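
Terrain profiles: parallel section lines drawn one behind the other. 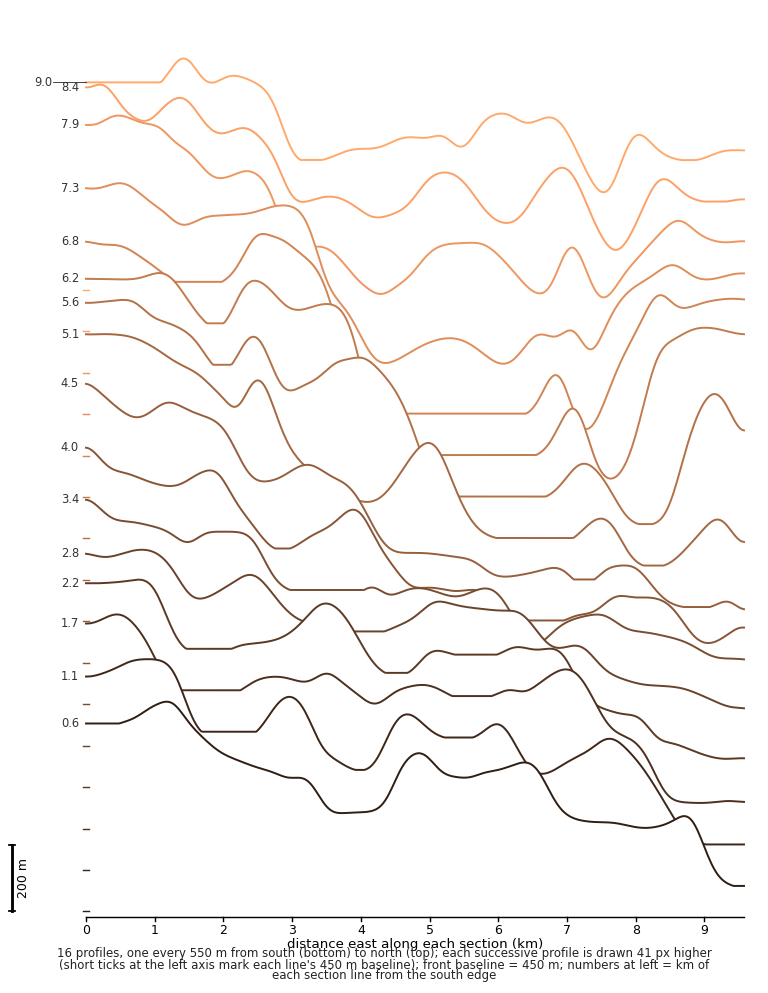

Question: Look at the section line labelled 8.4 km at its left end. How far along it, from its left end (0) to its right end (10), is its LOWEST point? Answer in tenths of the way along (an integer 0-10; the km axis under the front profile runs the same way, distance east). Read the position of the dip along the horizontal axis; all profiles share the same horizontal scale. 8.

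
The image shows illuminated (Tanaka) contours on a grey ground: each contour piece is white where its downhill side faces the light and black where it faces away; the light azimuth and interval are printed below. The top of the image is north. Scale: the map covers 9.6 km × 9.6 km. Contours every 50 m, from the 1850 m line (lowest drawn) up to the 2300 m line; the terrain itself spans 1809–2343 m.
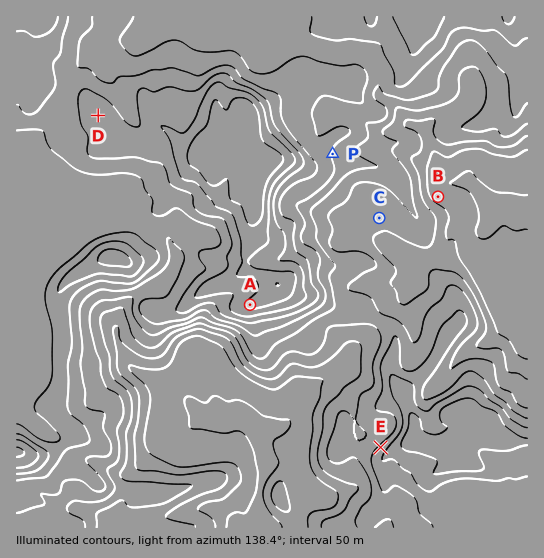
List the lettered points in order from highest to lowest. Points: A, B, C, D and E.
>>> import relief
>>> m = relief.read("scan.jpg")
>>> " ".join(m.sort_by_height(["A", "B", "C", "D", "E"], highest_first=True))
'A D E C B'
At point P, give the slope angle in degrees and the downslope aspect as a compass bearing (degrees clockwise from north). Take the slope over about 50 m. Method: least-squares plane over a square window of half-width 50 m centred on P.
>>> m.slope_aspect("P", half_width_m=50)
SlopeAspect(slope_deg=9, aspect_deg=93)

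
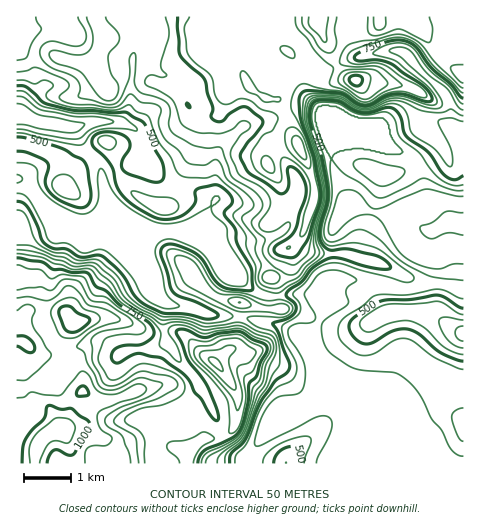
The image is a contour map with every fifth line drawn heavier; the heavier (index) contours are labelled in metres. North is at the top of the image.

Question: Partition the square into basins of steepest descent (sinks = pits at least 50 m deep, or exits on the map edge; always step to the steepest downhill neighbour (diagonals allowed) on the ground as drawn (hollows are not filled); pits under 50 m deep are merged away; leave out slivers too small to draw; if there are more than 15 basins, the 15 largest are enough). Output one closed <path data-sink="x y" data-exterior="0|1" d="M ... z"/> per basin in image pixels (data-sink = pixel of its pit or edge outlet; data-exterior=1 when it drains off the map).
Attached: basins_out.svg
<path data-sink="463 225" data-exterior="1" d="M463 16l-446 0-1 51 11-2 13-8 12-3 43 13 3 9 4 4 18-9 23 0 5 3 4 8 16 6 12 7 15 17 11 3 11 0 5-7 1 8 40 37 5 13 9 12 4 8 0 11-4 16 13-2 19 5-7 19-7 8 2 2 12 7 13 2 25 0 37 10 12 6 10 6 4 5 6 31 19 5 28 16z"/><path data-sink="17 179" data-exterior="1" d="M221 110l-4 5-15 0-3 18-6 20-12 25-11 26-5 4-21-8-21-17-5-11-6-22-7-9-6 2-15 15-21 28-1 0 1-8-3-13-7-13-29-9-8 1 0 73 5 3 3 5 2 14-2 20-6 19 9 32 14 4 21-2 12 11 21-5 18 0 17 5 21 10 8 1 20-2 7 4 15 17 14 9 22-19 5-40 22 6 16-1-4-23-2-5-5-2 8-8 6-19 9-5 10-11 7-19-19-5-13 2 4-16 0-11-4-8-9-12-5-13-38-34z"/><path data-sink="463 463" data-exterior="1" d="M295 244l-12 7-6 19-8 8 4 2 3 5 4 23-16 1-22-6-5 40-21 19 17 23 5 11-3 29-7 9-7 3-15 1-9 5-8 9-1 11 275 1 1-130-29-17-19-5-6-31-4-5-10-6-12-6-37-10-25 0-13-2z"/><path data-sink="17 116" data-exterior="1" d="M52 54l-12 3-13 8-11 3 0 75 37 9 7 13 3 13-1 8 1 0 21-28 15-15 6-2 7 9 6 22 5 11 21 17 18 8 5-1 26-54 6-20 3-18-10-6-17-17-23-10-4-8-5-3-23 0-18 9-4-4-3-9z"/>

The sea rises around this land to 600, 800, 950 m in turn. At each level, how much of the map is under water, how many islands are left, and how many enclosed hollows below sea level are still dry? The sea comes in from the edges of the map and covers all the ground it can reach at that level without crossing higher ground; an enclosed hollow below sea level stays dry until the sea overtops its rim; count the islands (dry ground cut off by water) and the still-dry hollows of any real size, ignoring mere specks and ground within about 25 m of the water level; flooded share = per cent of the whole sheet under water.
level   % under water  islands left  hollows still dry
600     52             1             0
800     76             1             0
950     95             2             0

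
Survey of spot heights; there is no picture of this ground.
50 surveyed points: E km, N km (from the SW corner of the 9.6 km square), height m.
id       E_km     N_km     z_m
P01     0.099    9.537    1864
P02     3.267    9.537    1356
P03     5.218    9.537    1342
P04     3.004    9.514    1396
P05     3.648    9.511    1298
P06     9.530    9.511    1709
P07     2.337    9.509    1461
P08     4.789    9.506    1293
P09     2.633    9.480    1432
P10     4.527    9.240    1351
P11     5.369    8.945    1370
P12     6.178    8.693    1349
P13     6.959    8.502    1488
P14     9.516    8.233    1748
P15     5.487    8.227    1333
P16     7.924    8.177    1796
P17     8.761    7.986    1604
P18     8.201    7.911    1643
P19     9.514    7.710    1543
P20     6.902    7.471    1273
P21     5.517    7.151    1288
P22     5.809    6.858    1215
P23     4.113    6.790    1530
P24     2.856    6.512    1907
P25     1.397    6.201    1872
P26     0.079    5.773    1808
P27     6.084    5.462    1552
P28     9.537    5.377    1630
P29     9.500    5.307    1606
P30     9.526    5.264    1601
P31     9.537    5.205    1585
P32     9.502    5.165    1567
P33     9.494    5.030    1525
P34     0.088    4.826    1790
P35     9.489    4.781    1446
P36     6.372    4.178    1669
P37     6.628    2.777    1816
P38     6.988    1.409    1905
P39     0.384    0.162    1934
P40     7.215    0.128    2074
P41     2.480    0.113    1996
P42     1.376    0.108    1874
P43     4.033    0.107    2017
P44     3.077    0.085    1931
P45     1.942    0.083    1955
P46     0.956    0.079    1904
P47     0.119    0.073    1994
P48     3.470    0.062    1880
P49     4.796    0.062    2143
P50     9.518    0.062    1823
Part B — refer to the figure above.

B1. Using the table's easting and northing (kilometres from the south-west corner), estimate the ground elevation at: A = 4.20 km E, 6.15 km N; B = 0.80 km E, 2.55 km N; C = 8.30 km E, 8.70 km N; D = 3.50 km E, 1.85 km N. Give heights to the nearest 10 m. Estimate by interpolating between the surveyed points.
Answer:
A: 1730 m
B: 1780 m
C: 1560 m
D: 1960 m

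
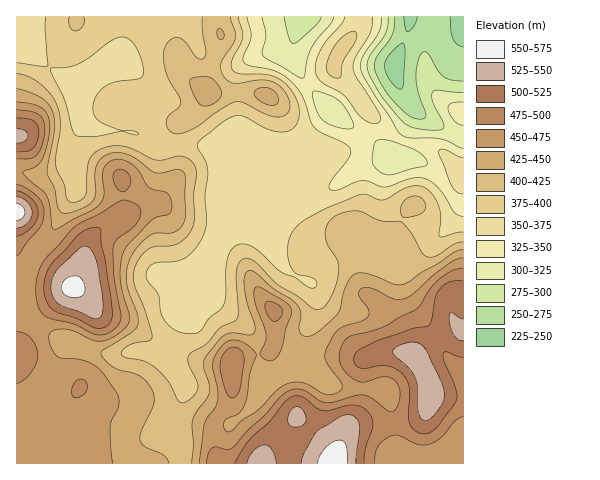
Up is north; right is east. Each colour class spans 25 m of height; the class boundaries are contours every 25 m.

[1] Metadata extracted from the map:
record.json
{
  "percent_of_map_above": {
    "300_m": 96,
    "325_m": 92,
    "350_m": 88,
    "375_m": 71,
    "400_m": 55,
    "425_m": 43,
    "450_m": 32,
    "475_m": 17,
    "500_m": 10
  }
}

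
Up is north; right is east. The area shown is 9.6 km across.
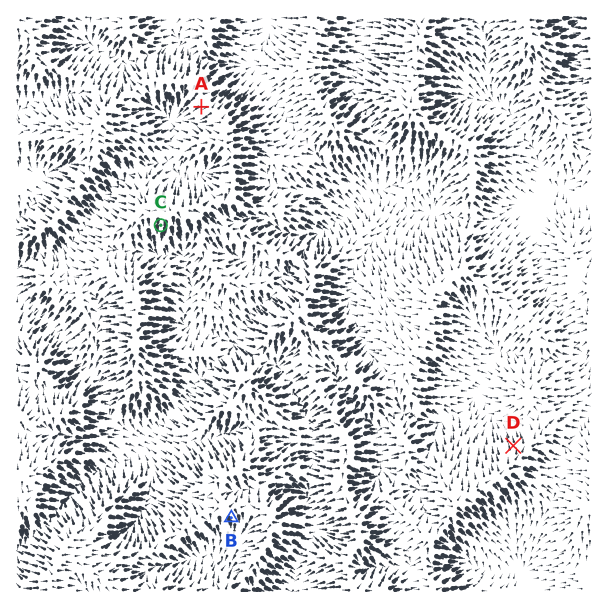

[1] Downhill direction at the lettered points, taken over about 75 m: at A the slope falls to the SW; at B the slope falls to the S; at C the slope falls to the S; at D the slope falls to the N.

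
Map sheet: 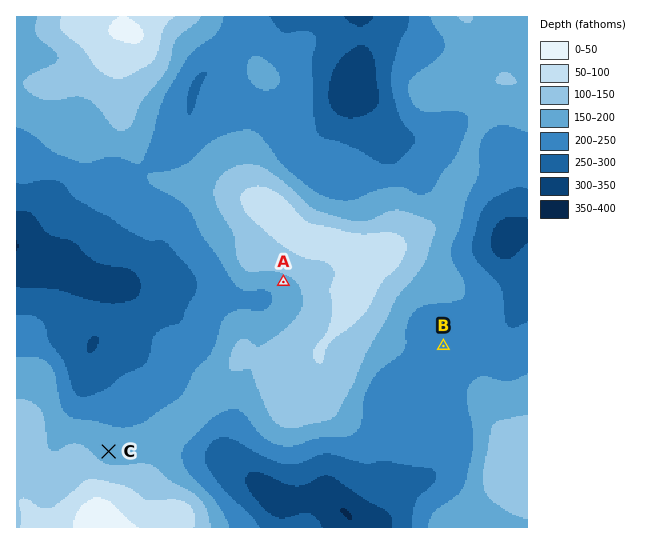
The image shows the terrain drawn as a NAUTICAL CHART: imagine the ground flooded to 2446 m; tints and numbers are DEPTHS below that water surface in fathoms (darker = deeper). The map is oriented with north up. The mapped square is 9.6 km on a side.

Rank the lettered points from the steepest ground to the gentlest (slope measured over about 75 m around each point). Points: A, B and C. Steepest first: A C B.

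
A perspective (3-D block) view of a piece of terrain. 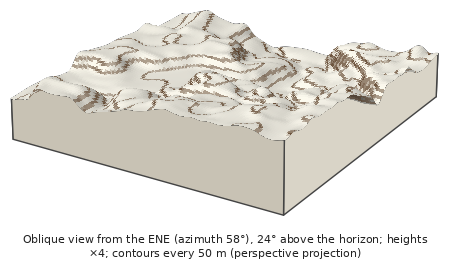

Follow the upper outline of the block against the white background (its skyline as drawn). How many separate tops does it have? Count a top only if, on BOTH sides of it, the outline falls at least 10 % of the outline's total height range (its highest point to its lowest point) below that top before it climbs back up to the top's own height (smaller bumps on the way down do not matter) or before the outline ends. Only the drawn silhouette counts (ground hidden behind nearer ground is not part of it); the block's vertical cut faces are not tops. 2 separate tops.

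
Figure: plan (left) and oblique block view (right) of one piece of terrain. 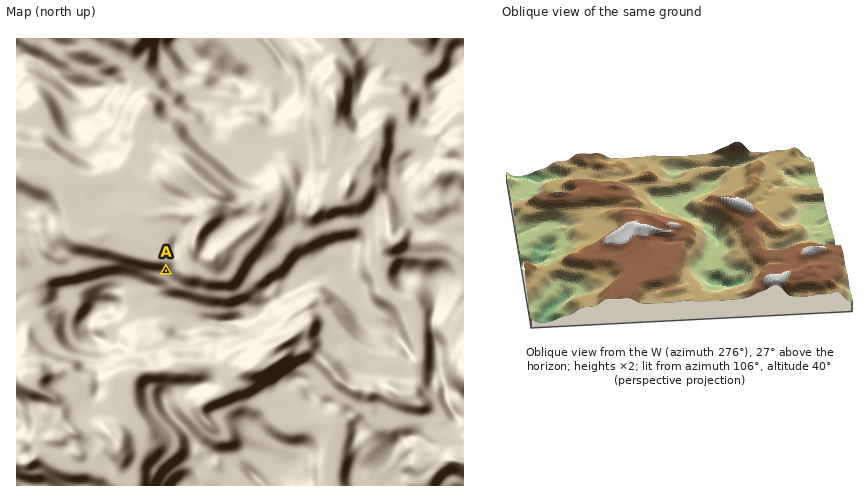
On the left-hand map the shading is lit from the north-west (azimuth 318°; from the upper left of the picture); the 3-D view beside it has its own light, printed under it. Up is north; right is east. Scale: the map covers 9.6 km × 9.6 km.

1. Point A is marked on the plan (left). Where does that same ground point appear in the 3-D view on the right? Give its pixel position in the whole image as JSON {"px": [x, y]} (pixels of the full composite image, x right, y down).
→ {"px": [687, 249]}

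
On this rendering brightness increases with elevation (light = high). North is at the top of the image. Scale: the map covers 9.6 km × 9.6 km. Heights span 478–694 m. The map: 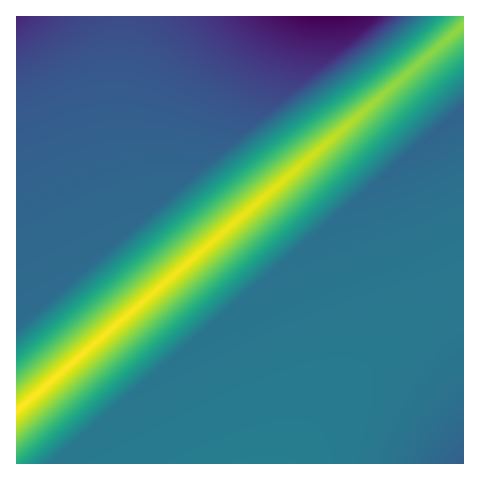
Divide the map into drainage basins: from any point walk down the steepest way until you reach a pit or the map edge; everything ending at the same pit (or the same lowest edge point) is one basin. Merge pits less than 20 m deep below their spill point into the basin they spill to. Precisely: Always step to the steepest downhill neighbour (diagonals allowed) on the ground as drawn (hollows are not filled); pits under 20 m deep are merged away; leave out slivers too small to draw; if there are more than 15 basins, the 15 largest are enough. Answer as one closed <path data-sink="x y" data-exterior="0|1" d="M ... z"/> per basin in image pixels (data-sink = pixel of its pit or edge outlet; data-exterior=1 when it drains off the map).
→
<path data-sink="463 463" data-exterior="1" d="M463 25l-446 385-1 53 447 1z"/><path data-sink="327 17" data-exterior="1" d="M463 16l-340 0-5 67 0 46 9 50 13 37 43 51 278-239 3-3z"/><path data-sink="17 17" data-exterior="1" d="M122 16l-106 1 1 393 166-143-43-51-18-56-4-31 0-46 4-50z"/>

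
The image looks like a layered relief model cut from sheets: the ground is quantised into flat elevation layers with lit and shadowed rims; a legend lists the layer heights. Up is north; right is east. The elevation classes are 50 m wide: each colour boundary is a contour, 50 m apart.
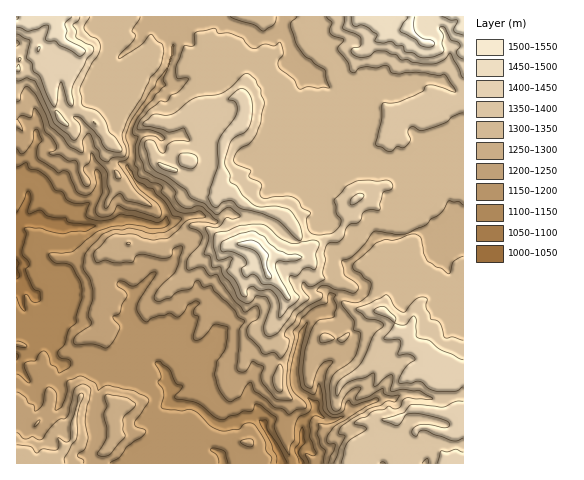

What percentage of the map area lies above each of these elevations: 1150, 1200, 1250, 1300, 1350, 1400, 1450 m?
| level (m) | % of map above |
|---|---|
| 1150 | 92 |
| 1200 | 79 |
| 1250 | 69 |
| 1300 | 55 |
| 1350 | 27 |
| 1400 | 11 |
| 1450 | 3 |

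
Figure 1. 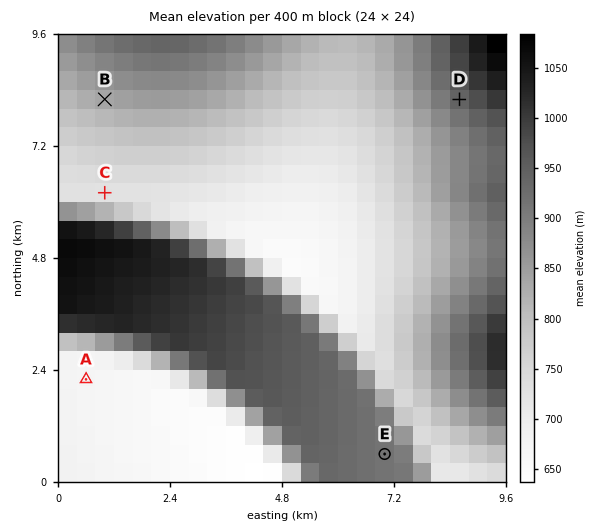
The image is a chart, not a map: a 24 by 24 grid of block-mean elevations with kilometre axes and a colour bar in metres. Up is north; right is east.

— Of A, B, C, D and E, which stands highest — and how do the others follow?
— D E B C A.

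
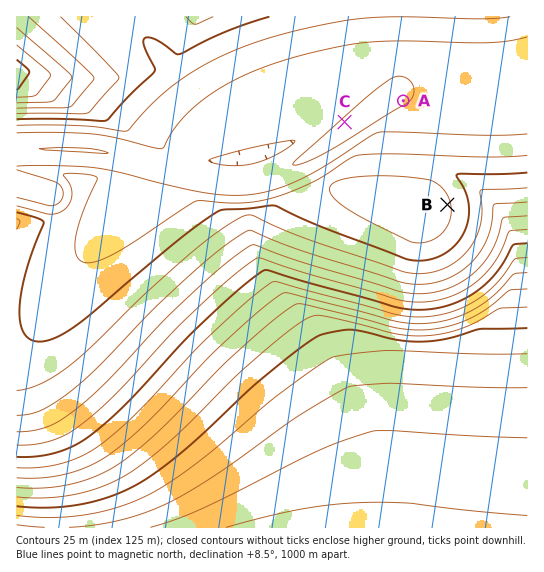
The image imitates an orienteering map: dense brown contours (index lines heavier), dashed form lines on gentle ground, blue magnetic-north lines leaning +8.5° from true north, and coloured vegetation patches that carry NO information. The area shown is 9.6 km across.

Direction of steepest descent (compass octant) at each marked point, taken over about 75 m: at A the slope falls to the SE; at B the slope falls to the E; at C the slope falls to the NW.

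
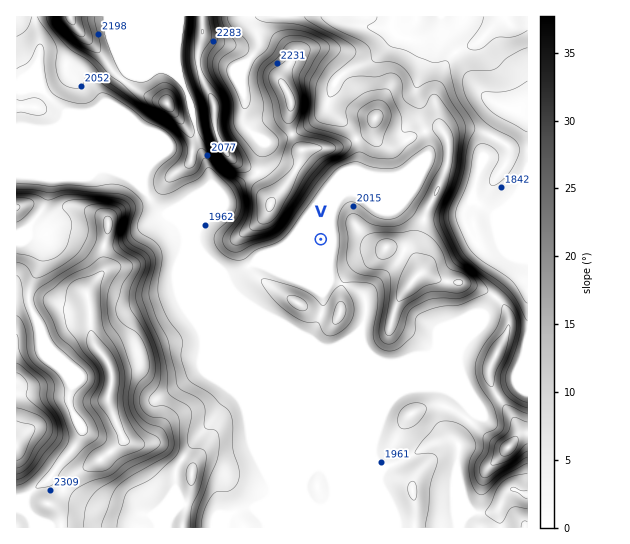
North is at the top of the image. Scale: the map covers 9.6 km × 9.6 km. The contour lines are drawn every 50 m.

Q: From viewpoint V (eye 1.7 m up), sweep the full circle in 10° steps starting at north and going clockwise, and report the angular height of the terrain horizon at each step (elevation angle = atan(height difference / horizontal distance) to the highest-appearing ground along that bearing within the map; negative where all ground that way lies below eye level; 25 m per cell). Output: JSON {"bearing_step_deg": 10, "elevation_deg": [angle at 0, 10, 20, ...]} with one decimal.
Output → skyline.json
{"bearing_step_deg": 10, "elevation_deg": [8.9, 6.9, 3.6, 3.3, 2.6, 5.5, 7.4, 8.0, 8.0, 8.3, 9.0, 8.2, 7.1, 5.6, 3.9, 1.6, 2.8, 2.7, 0.8, 2.6, 3.7, 2.9, 4.0, 4.9, 5.7, 5.1, 5.0, 5.8, 11.4, 15.1, 16.5, 16.1, 15.0, 13.7, 11.7, 10.0]}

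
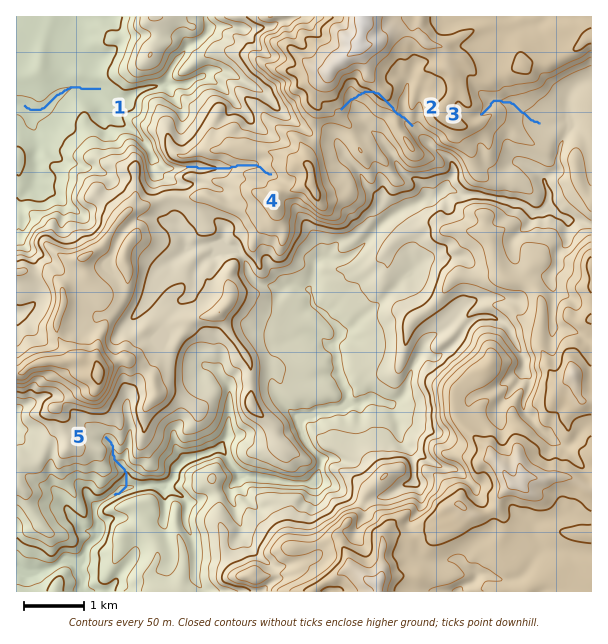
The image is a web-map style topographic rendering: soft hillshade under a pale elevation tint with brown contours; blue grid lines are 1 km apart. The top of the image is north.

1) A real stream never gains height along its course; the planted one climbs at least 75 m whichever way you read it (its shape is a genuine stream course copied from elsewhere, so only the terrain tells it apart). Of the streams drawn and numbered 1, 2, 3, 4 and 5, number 2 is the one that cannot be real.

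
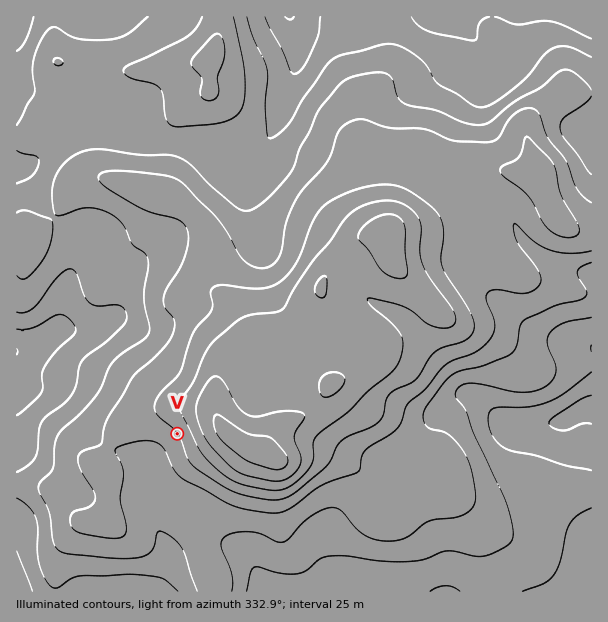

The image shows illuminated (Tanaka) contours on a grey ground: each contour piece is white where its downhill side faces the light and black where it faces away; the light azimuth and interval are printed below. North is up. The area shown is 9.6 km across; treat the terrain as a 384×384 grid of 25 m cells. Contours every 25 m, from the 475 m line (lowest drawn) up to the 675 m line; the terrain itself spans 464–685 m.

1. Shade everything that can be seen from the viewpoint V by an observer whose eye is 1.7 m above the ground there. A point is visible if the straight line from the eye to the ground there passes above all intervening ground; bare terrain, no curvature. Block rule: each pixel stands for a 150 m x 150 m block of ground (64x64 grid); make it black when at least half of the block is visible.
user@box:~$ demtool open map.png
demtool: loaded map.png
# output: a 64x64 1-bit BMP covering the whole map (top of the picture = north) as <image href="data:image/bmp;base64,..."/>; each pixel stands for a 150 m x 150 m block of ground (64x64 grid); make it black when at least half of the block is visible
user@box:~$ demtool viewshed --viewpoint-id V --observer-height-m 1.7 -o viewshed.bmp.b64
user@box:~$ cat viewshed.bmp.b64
<image width="64" height="64" href="data:image/bmp;base64,Qk0+AgAAAAAAAD4AAAAoAAAAQAAAAEAAAAABAAEAAAAAAAACAAATCwAAEwsAAAIAAAAAAAAA////AAAAAAAAAAAAAAAAAAAADgAAAAAAAAAcAAAAAAAAABgAAAAAAAABGAAAAAAAAAcQAAAAAAAAHxAAAAAAAAA/4AAAAAAAA//gAAAAAAAB/8AAAAAAAAA/wAAAAAAAAD/AAAAAAAAAP8AAAAAAAAB/wAAAAAAAAP/AAAAAAAAB//AAAAAAAAH/+AAAAAAAAD/4AAAAAAAAH/gAAAAAAAAHgAAAAAAAAAAAAAAAAAAAAAAAAAAAAAAAAAAAAAAAAAAAAAAAAAAAAAAAAAAAAAAAAAAAAAAAAAAAAAAAAAAAAAAAAAAAAAAAAAAAAAAAAAAAAAAAAAAAAAAAAAAAAAAAAAAAAAAAAAAAAAAAAAAAAAAAAAAAAAAAAAAAAAAAAAAAAAAAAAAAAAAAAAAAAAAAAAAAAAAAAAAAAAAAAAAAAAAAAAAAAAAAAAAAAAAAAAAAAAAAAAAAAAAAAAAAAAAAAAAAAAAAAAAAAAAAAAAAAAAAAAAAAAAAAAAAAAAAAAAAAAAAAAAAAAAAAAAAAAAAAAAAAAAAAAAAAAAAAAAAAAAAAAAAAAAAAAAAAAAAAAAAAAAAAAAAAAAAAAAAAAAAAAAAAAAAAAAAAAAAAAAAAAAAAAAAAAAAAAAAAAAAAAAAAAAAAAAAAAAAAAAAAAAAAAAAAAAAAAAAAAAAAAAAAAAAAAAAAA=="/>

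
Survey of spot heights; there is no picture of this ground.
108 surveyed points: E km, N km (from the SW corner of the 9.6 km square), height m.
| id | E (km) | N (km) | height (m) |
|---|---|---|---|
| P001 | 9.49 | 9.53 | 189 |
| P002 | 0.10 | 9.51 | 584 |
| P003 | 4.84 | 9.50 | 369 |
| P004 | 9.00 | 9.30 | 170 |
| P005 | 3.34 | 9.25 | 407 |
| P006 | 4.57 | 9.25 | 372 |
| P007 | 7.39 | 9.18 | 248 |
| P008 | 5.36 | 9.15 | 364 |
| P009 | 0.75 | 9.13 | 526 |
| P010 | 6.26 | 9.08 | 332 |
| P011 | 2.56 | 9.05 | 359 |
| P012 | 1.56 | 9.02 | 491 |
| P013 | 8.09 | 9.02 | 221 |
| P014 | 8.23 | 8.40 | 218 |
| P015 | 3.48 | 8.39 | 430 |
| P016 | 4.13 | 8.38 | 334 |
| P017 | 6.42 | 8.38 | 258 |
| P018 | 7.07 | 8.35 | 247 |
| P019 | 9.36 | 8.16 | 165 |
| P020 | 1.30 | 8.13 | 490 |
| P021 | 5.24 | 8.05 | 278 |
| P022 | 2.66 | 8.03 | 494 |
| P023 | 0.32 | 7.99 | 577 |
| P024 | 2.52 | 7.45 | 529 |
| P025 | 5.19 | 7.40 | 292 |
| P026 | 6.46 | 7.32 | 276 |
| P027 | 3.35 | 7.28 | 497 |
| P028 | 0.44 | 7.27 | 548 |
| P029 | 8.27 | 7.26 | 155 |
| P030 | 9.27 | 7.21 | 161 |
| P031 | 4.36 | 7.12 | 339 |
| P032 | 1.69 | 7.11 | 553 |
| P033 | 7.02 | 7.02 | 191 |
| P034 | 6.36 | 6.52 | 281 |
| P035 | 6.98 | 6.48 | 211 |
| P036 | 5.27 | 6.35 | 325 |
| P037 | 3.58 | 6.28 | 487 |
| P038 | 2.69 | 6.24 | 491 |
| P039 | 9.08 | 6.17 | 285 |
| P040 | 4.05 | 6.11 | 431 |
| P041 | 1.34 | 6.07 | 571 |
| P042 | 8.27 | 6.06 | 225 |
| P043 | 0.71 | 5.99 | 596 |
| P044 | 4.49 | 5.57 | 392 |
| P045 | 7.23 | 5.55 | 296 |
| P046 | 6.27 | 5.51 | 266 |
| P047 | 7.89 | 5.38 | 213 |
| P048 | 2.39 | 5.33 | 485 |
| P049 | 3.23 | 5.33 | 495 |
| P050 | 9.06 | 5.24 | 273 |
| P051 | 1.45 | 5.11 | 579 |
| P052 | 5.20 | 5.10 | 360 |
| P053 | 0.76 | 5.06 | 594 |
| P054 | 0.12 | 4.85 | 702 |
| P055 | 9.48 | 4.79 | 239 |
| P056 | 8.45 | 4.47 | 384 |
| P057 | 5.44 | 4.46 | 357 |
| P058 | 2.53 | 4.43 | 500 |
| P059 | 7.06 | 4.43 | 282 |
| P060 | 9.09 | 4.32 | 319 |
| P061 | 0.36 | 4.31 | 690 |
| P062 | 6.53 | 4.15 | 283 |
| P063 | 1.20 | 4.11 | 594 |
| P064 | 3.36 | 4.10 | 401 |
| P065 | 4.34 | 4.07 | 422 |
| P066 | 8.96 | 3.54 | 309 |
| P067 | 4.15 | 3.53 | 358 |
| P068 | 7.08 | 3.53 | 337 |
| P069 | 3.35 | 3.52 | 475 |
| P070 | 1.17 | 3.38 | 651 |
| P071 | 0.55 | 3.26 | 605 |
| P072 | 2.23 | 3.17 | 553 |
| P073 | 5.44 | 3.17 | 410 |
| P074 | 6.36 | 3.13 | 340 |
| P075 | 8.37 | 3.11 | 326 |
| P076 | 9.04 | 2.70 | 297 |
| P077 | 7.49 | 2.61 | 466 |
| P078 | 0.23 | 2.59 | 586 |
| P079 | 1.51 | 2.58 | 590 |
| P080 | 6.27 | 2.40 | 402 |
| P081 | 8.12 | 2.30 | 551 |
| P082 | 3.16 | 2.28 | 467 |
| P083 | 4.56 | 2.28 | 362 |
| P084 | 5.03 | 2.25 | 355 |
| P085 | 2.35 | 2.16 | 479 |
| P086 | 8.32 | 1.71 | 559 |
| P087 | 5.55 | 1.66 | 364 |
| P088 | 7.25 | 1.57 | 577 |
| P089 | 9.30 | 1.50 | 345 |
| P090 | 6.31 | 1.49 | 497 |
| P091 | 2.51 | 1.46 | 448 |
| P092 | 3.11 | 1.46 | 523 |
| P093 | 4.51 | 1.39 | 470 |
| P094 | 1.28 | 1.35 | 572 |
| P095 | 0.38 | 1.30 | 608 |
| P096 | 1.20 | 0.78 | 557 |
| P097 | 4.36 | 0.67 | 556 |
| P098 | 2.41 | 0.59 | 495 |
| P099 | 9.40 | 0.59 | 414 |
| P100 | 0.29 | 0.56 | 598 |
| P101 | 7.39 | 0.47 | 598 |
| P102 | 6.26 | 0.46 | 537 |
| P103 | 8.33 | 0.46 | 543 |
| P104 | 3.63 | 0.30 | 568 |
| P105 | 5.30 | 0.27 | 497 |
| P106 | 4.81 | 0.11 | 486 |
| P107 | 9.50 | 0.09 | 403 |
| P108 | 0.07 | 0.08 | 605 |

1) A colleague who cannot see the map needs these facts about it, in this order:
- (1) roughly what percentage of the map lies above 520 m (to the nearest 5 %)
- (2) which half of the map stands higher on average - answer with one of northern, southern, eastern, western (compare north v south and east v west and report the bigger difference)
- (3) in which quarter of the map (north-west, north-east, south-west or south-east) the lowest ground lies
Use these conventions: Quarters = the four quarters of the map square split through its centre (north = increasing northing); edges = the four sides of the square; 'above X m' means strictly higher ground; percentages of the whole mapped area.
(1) Ground above 520 m makes up about 30 % of the sheet.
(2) On average the western half of the map is the higher ground.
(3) Look to the north-east quarter for the lowest ground.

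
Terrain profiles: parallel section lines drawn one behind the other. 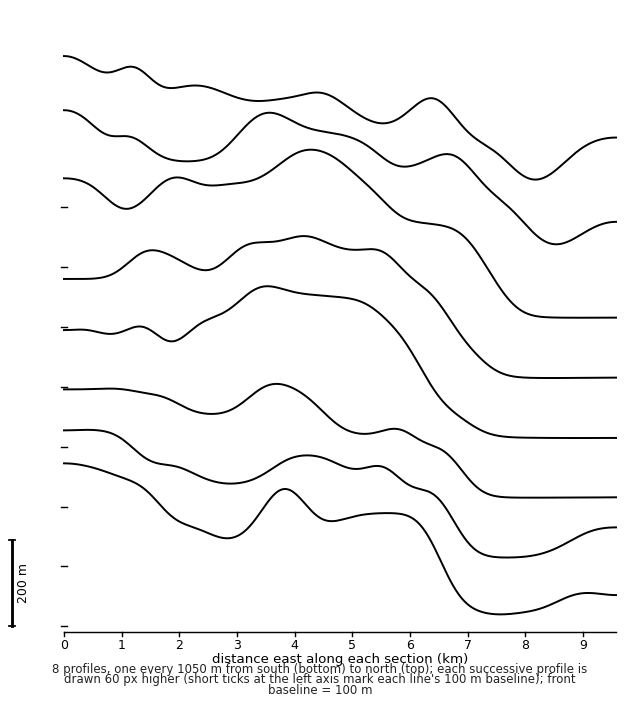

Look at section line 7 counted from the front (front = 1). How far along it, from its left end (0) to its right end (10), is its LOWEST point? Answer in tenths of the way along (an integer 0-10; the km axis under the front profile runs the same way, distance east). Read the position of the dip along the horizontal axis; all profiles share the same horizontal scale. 9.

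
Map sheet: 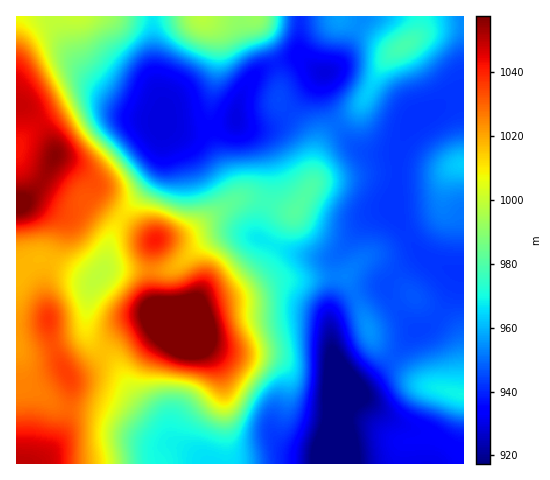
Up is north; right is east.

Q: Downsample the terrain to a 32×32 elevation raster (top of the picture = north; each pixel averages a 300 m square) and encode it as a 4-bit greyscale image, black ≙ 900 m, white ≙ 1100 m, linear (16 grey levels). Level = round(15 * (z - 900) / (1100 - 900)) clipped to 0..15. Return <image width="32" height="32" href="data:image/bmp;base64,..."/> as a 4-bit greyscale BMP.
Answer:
<image width="32" height="32" href="data:image/bmp;base64,Qk12AgAAAAAAAHYAAAAoAAAAIAAAACAAAAABAAQAAAAAAAACAAATCwAAEwsAABAAAAAAAAAAAAAAABEREQAiIiIAMzMzAERERABVVVUAZmZmAHd3dwCIiIgAmZmZAKqqqgC7u7sAzMzMAN3d3QDu7u4A////ALu7qYdlVVVVVDMhERIiIiK7uqmHZVVVVUQzIRESIiIzqqqph2ZVVmZUMyERIiIjM6qqmYd2ZWZ3VDQyERIiM0SqqqmId2ZniGVEMhESI0RVmaqpiId3iZl2VEIREjRVVZmqqZiJmaqqh2VCESI0RVWZqpmZmrvMuphlQhEjREREmqqZmavN3LqYZUISNEM0RJqpiJq83d26h2VCI0RDMzSaqYiavN3cuYdlQyNEQzMzmqmIirzMzLmHZUMzRDMzM5mZiImru7uph2VUREMzMzOZmId4mZmqmHZlVEREMzMzmZmIiJqZmYdmVVRERDMzM5mZmIiaqYh2VVVUREQzMzOqqpmImqmHZlVVVUQzMzNEu6qpmJmYd2ZlZmVEMzM0RMu6qpmIdmZmZmZlVDMzNETMuqqpdlVVZmZmZlRDMzREu7uqmGRERFVVVWZUQzM0RLvLupdDMzNEREVVVEMzNEW7y6l1MiIjMzNERUQzMzREu7uXUzIiIzIzNEREQzMzNLu6hUMiIiMyIzNEREQzMzO7qXVDIiIjMiMzMzREQzMzu6hlQzIiIzMjMzMzRUMzM7qXZVQyIjNDMzMyI0VURDOph2ZUMzNEVDMzIiNFVVRDqXd2ZUREVmZUMzMzRWZlRJh3d2ZVVmd3ZlMzREVWZVSId3d3ZVZ3d3dkNEREVVVU"/>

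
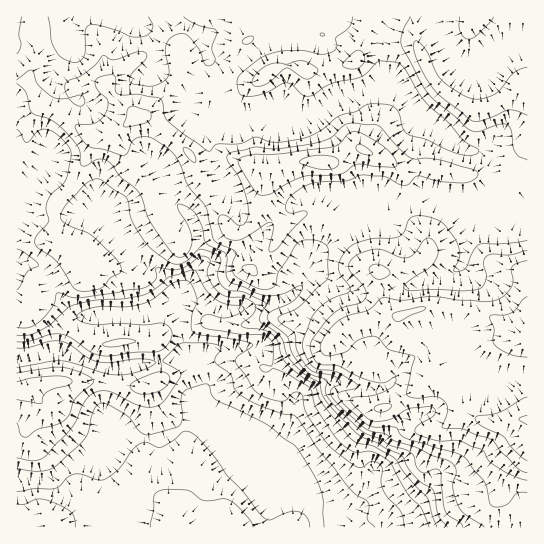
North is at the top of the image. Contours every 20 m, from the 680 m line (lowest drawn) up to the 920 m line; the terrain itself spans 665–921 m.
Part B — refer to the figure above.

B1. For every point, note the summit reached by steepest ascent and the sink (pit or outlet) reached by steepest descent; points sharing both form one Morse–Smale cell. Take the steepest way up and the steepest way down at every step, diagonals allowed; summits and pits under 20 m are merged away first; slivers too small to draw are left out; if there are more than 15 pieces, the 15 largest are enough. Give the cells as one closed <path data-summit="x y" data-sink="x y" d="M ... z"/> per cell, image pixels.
<path data-summit="527 419" data-sink="17 479" d="M185 71l-9 14-31 31-11 3-28 18-16-1-28-21-20-10-15-24-11 1 0 232 11 1 10-6 6 0 22 18 34 17 55-3 5 20 15-2 9 2 18-2 7 15 0 9-5 8 0 6 8 17 84 86 18 11 4 17 210 0 0-156-29 3-15-4-24-10-12-12-9-5-35 19-6 7-2 9-9 8-24 1-27-7-8 0-13 6-19 13-3-7-17-16-10-26-4-6-48 4 4-7 4-32-18-7-22-2-2-7 22-32-2-25-7-22 31-24-16-50-3-6-12-10 5 3 12 0 8-3 0-11-2-4 5-3 4-16-3-6-8 4z"/><path data-summit="323 162" data-sink="17 479" d="M397 84l-30 3-12 4-34 20-16 6-8 0-20-8-27 0-13 4-15 0-5-2 0 14-8 3-12 0 10 13 16 50-31 24 7 22 2 25-22 32 0 5 2 2 22 2 19 8 13 0 50-11 9-5 14-16 7-21 34-29 11-20 7-8 22-2 22 1 22-5 41 1 12-7 9-8 0-14-3-5-9-9-18-4-14-8-17-17-14-10-13-20z"/><path data-summit="527 342" data-sink="17 479" d="M494 181l-14 13-12 29-1 28-3 10-13 12-41 14-24 1-23 5-14-2-27-15-8-1-20 20-9 5-50 11-13 0-5 31-4 7 48-4 4 6 10 26 17 16 3 7 19-13 13-6 8 0 27 7 24-1 9-8 2-9 6-7 35-19 9 5 12 12 24 10 15 4 29-3 1-173-7 0-7 4-12-3-6-7z"/><path data-summit="527 419" data-sink="75 17" d="M270 16l-253 0-1 65 11 0 15 24 20 10 28 21 16 1 28-18 11-3 31-31 7-14 30 18 5-2 2-4-11-17-1-8 3 2 28 0 16-7-7-12 13-12z"/><path data-summit="177 527" data-sink="17 479" d="M194 424l-5 0-16 11-16 5-31-4-35 15-12 10 21 5 7 27 10 18 1 17 151 0 1-17 29-9-61-59z"/><path data-summit="527 85" data-sink="17 479" d="M422 16l-31 1-2 6-12 18 0 13 6 23-12 9 26-2 10 10 13 20 14 10 17 17 14 8 18 4 9 9 3 5 1 26 6 7 12 3 7-4 6 0 1-150-9 0-17 8-21 16-11-4-17-13z"/><path data-summit="527 419" data-sink="17 479" d="M479 193l-5 3-41-1-22 5-41 0-10 9-11 20-34 29-6 19 9-2 31 16 14 2 23-5 24-1 36-11 9-5 9-10 3-10 1-28 12-26z"/><path data-summit="266 75" data-sink="17 479" d="M390 16l-57 0 0 13-2 10-6 9-10-1-10-6-12-22-7 10-9 6-8 9-13 9 12 20-14 10-24-3-9 4 3 13-4 10-4 3 6 3 15 0 13-4 27 0 20 8 8 0 16-6 34-20 18-6 10-8-6-23 0-13 12-18z"/><path data-summit="29 387" data-sink="17 479" d="M102 381l-52 0-34 9 1 90 36-1 43-32 8-14 0-27 5-17 0-6z"/><path data-summit="155 382" data-sink="17 479" d="M201 359l-15 2-12-2-15 2 1 17-14 7-16 2-20-4-6 23 0 27-8 14 30-11 29 4 8-1 26-15 9 1 40 18-31-36-4-16 5-8 0-9z"/><path data-summit="54 527" data-sink="17 479" d="M83 461l-6 0-8 4-12 11-8 4-32 0-1 47 101 1 0-17-10-18-7-27z"/><path data-summit="527 419" data-sink="17 358" d="M43 309l-6 0-10 6-11 0 1 44 33-8 12 0 27 13 14 4 22 0 32-5 2-2-5-20-55 3-34-17z"/><path data-summit="474 17" data-sink="17 479" d="M527 16l-104 1 30 39 17 13 12 4 20-16 26-10z"/><path data-summit="29 387" data-sink="17 358" d="M62 351l-12 0-16 5-16 1-2 2 0 30 9 0 25-8 59 2 2-2 0-13-22-4z"/><path data-summit="527 419" data-sink="17 479" d="M331 16l-60 0-23 25 9 11 29-23 7-10 12 22 10 6 10 1 6-9 2-10 0-11z"/>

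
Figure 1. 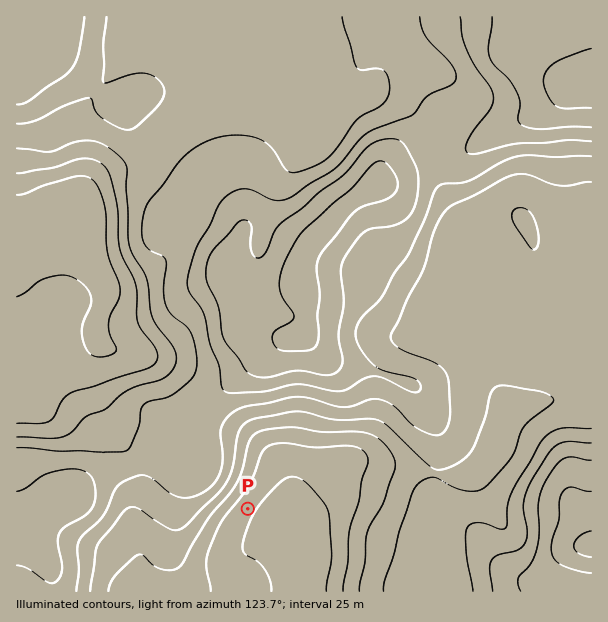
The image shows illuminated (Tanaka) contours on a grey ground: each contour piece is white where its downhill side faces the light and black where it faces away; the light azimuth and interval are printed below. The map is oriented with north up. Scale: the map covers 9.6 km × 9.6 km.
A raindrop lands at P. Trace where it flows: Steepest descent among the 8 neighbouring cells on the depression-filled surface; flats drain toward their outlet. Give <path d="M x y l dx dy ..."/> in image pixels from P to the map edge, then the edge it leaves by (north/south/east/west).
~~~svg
<path d="M248 509l9 9 3 0 6 3 24 24 1 4 5 6 1 6 3 3 0 27"/>
exit: south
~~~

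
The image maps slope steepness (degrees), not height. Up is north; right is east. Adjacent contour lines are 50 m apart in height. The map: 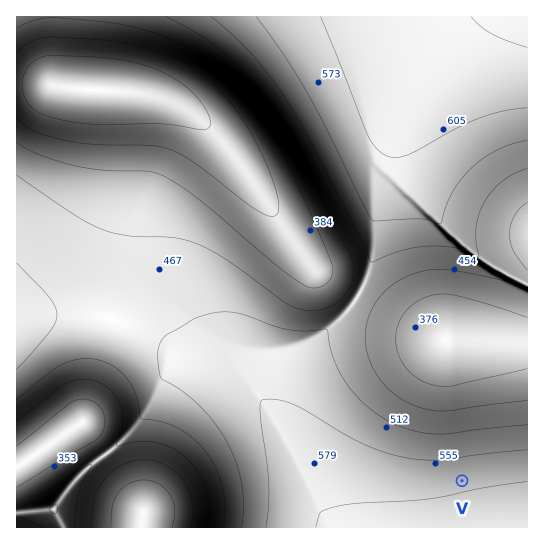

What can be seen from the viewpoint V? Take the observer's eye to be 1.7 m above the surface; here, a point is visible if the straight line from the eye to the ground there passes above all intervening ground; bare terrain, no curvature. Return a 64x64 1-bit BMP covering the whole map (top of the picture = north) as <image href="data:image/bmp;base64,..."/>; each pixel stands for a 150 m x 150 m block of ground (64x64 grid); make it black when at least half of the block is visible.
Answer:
<image width="64" height="64" href="data:image/bmp;base64,Qk0+AgAAAAAAAD4AAAAoAAAAQAAAAEAAAAABAAEAAAAAAAACAAATCwAAEwsAAAIAAAAAAAAA////AAAAAAAAAAAAAAAAAAAAAAAAAAAAAAAAAAAAAAAAAAAAAA/4AAAAAAAAf//AAAAAAAH///gAAAAAA///+AAAAAAP//+AAAAAAA//+AAAAAAAH//wAAAAAAA//+AAAAAAAD//4AAAAAAAf//AAAAAAAB//8AAAAAAAP//gAAAAAAA//+AAAAAAAH//4AAAAAAAf//gAAAAAAB//+AAAAAAAH//4AAAAAAAf//gAAAAAAB///AAAAAAAB//+AAAAAAAA//8AAAAAAAA////4AAAAAB////wAAAAAB////gAAAAAH///+AAAAAAP///4AAAAAAf///wAAAAAB////AAAAAAD//88AAAAAAP//DgAAAAAA//4OAAAAAAD//A4AAAAAA//4DgAAAAAH//wOAAAAAA///g4AAAAAH///jAAAAAAf///8AAAAAD////wAAAAAf///+AAAAAD////wAAAAAf////AAAAAB////8AAAAAP////wAAAAB/////AAAAAP////8AAAAB/////wAAAAH/////AAAAA/////8AAAAH/////wAAAA//////AAAAH/////8AAAB//////wAAAP//////AAAD//////8AAA///////wAAP///////AAP///////+B//////f/////////wH/////////AD////////8AB/w=="/>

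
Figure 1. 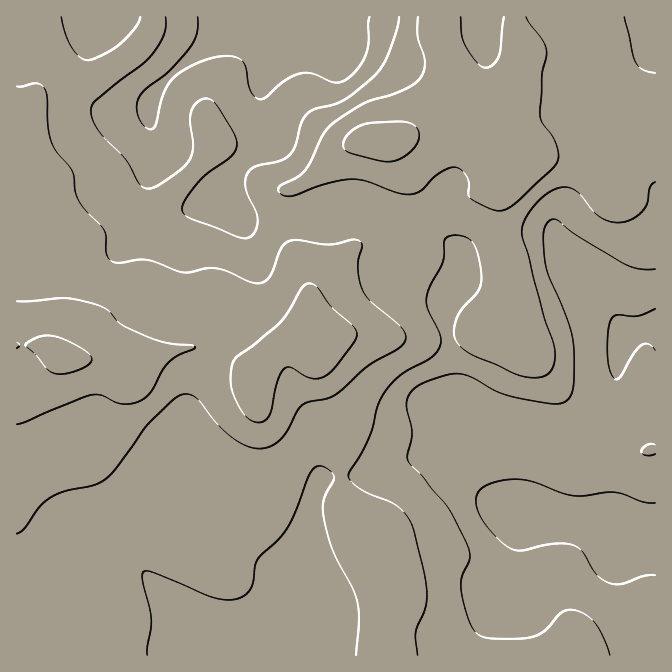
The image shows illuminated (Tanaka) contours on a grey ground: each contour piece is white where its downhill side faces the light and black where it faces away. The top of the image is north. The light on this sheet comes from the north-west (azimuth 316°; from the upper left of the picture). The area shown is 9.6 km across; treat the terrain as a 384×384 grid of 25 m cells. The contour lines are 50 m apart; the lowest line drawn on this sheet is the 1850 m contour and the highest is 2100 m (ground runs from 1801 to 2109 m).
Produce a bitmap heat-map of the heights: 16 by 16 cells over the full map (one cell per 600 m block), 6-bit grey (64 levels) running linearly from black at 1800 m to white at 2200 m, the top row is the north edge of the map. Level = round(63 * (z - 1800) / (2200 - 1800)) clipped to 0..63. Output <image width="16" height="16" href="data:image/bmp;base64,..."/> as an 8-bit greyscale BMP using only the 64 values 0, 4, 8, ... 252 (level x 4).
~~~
<image width="16" height="16" href="data:image/bmp;base64,Qk02BQAAAAAAADYEAAAoAAAAEAAAABAAAAABAAgAAAAAAAABAAATCwAAEwsAAAABAAAAAAAAAAAAAAEBAQACAgIAAwMDAAQEBAAFBQUABgYGAAcHBwAICAgACQkJAAoKCgALCwsADAwMAA0NDQAODg4ADw8PABAQEAAREREAEhISABMTEwAUFBQAFRUVABYWFgAXFxcAGBgYABkZGQAaGhoAGxsbABwcHAAdHR0AHh4eAB8fHwAgICAAISEhACIiIgAjIyMAJCQkACUlJQAmJiYAJycnACgoKAApKSkAKioqACsrKwAsLCwALS0tAC4uLgAvLy8AMDAwADExMQAyMjIAMzMzADQ0NAA1NTUANjY2ADc3NwA4ODgAOTk5ADo6OgA7OzsAPDw8AD09PQA+Pj4APz8/AEBAQABBQUEAQkJCAENDQwBEREQARUVFAEZGRgBHR0cASEhIAElJSQBKSkoAS0tLAExMTABNTU0ATk5OAE9PTwBQUFAAUVFRAFJSUgBTU1MAVFRUAFVVVQBWVlYAV1dXAFhYWABZWVkAWlpaAFtbWwBcXFwAXV1dAF5eXgBfX18AYGBgAGFhYQBiYmIAY2NjAGRkZABlZWUAZmZmAGdnZwBoaGgAaWlpAGpqagBra2sAbGxsAG1tbQBubm4Ab29vAHBwcABxcXEAcnJyAHNzcwB0dHQAdXV1AHZ2dgB3d3cAeHh4AHl5eQB6enoAe3t7AHx8fAB9fX0Afn5+AH9/fwCAgIAAgYGBAIKCggCDg4MAhISEAIWFhQCGhoYAh4eHAIiIiACJiYkAioqKAIuLiwCMjIwAjY2NAI6OjgCPj48AkJCQAJGRkQCSkpIAk5OTAJSUlACVlZUAlpaWAJeXlwCYmJgAmZmZAJqamgCbm5sAnJycAJ2dnQCenp4An5+fAKCgoAChoaEAoqKiAKOjowCkpKQApaWlAKampgCnp6cAqKioAKmpqQCqqqoAq6urAKysrACtra0Arq6uAK+vrwCwsLAAsbGxALKysgCzs7MAtLS0ALW1tQC2trYAt7e3ALi4uAC5ubkAurq6ALu7uwC8vLwAvb29AL6+vgC/v78AwMDAAMHBwQDCwsIAw8PDAMTExADFxcUAxsbGAMfHxwDIyMgAycnJAMrKygDLy8sAzMzMAM3NzQDOzs4Az8/PANDQ0ADR0dEA0tLSANPT0wDU1NQA1dXVANbW1gDX19cA2NjYANnZ2QDa2toA29vbANzc3ADd3d0A3t7eAN/f3wDg4OAA4eHhAOLi4gDj4+MA5OTkAOXl5QDm5uYA5+fnAOjo6ADp6ekA6urqAOvr6wDs7OwA7e3tAO7u7gDv7+8A8PDwAPHx8QDy8vIA8/PzAPT09AD19fUA9vb2APf39wD4+PgA+fn5APr6+gD7+/sA/Pz8AP39/QD+/v4A////AGhkZFxcXFhYYGhQQEBAQDBwaGRcXGBcWGBwVDw0ODAocGhkYGRgXFxscFA4JCgYDHxsbGhkZGBgbGRIKAgMDAyIhHxsbGxoYFxMOCgkLDA0lJCMdHCEhGhkTCwoLCgoOKykoJCEnJyEcFAwMEBEKCS8vLCkmJygqJB4XFxoWCggrKiclJCMmKiUeGBocEwkIJCQiISAfISUgHBgXGw4KDSMiHxwbGB0fHxwZGhkPEhQhIBwZFxYdHh0fHiAgFxoZIB0YExgXFyAmJyIiJB8cGyAaFRAXFRMZIiYlJCMeGhkeGRgSEhEPEBMcIiEhHhwZGxcXGBAMCwwPGCEfIB8dFw="/>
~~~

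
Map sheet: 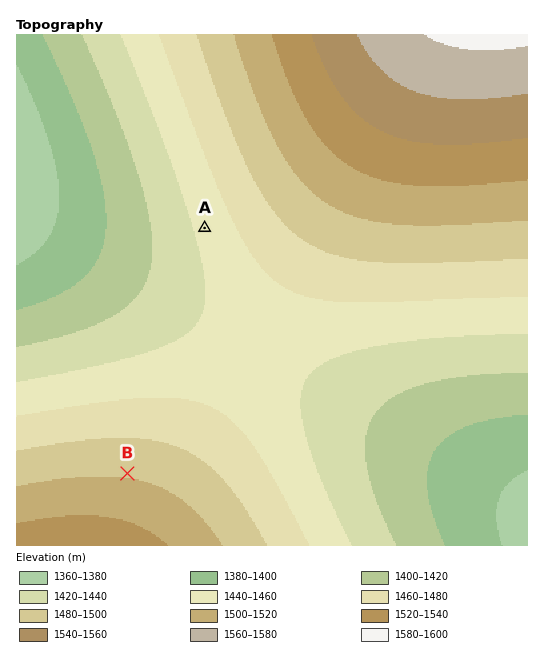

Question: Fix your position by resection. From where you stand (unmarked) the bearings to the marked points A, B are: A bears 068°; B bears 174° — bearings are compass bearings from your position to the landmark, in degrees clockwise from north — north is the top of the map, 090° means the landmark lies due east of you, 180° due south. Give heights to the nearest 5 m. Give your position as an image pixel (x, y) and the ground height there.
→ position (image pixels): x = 106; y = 268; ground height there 1405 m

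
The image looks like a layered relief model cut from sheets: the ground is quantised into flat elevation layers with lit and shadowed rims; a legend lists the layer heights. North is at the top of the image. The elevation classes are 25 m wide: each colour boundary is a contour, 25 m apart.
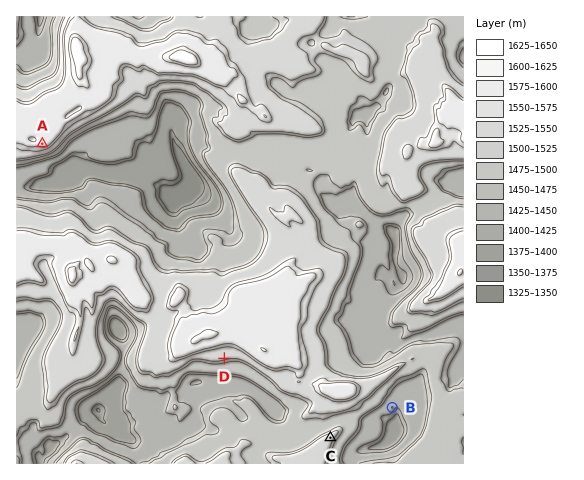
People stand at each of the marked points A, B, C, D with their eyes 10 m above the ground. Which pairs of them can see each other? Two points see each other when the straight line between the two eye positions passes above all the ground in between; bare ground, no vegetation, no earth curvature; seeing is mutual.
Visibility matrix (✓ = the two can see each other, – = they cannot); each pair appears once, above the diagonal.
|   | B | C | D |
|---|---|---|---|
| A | – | – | – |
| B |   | ✓ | – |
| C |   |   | ✓ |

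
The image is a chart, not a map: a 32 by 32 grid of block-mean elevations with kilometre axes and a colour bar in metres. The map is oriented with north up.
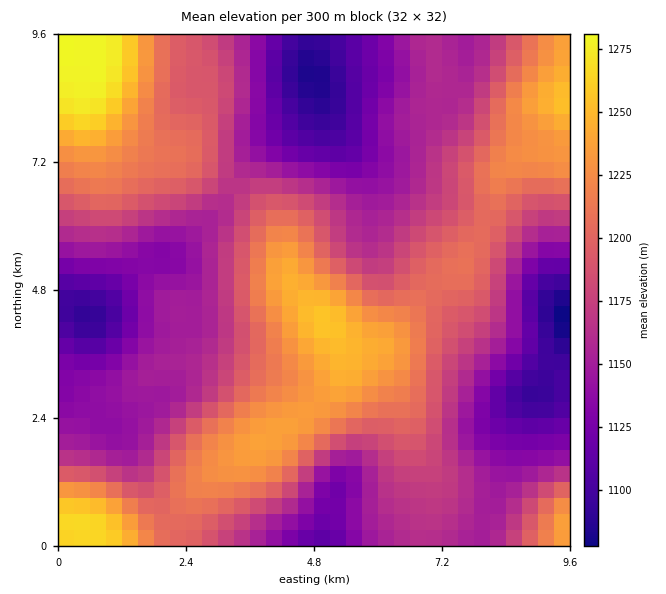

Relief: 1075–1280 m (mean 1175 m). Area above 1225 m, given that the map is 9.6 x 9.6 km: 14.8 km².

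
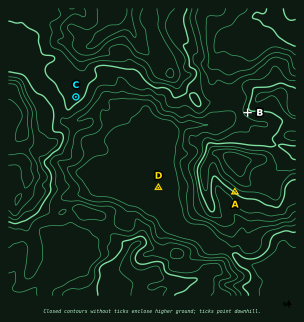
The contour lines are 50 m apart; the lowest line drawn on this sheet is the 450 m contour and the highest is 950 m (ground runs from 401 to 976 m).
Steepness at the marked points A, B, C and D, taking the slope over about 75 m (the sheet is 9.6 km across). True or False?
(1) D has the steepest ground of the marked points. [False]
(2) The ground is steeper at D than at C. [False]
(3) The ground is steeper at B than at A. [False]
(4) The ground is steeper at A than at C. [True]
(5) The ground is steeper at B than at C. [True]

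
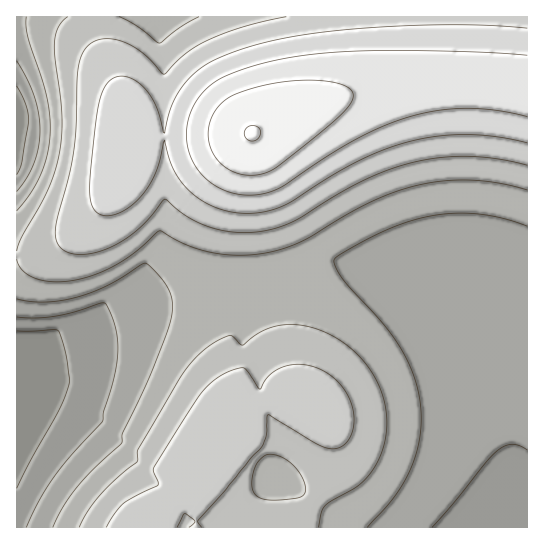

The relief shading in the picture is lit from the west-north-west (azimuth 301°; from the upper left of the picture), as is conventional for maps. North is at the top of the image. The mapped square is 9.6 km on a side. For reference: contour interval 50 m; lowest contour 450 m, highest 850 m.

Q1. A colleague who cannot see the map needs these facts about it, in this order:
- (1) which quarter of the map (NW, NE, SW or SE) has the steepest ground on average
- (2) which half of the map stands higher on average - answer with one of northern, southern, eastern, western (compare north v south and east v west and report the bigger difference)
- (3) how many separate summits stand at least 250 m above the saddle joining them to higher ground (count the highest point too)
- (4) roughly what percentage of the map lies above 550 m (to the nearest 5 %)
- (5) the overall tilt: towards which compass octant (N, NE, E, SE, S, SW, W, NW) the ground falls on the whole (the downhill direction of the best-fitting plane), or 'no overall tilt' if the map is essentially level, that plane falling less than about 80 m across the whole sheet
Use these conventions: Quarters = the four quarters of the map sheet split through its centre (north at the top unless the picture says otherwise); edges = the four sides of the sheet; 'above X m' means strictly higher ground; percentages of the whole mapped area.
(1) The north-west quarter is the steepest part of the map.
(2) Taken as a whole, the northern half is higher than the southern.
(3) There is 1 summit with 250 m or more of prominence.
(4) Roughly 70 % of the ground is higher than 550 m.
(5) On the whole the ground falls towards the south.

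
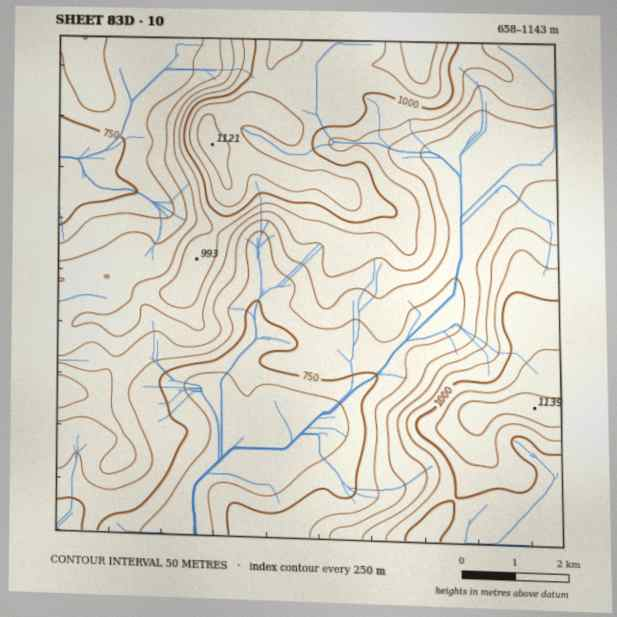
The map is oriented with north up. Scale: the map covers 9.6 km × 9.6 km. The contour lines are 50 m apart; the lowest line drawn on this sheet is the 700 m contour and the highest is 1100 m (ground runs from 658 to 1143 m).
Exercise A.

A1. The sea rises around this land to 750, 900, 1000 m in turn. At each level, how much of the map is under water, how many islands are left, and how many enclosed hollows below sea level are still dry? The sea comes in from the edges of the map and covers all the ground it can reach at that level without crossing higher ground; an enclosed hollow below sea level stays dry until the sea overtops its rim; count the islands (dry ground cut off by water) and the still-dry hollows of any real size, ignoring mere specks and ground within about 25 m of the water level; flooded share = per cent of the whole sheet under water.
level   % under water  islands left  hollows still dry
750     15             0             0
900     61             0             0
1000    81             0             0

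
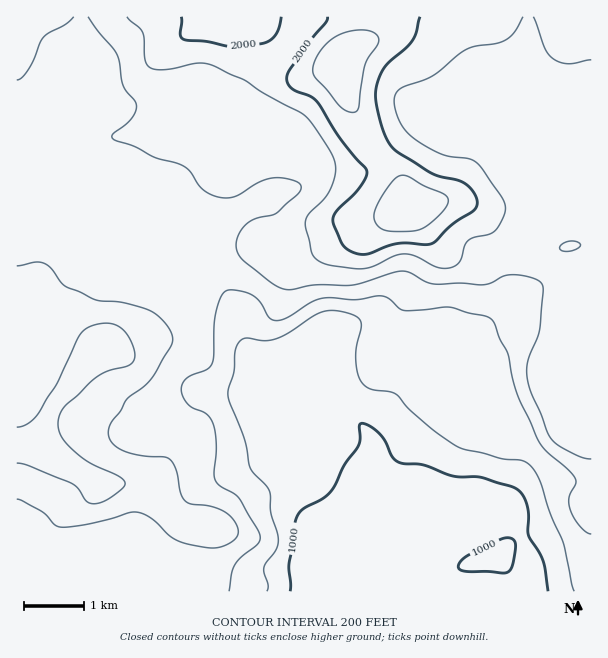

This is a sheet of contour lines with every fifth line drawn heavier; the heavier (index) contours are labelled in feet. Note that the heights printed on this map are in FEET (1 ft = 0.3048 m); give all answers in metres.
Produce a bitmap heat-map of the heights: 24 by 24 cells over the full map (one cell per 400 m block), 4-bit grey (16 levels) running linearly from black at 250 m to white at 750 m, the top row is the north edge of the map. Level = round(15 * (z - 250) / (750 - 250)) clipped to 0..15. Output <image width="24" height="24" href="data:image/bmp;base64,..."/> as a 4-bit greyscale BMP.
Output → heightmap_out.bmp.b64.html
<image width="24" height="24" href="data:image/bmp;base64,Qk2WAQAAAAAAAHYAAAAoAAAAGAAAABgAAAABAAQAAAAAACABAAATCwAAEwsAABAAAAAAAAAAAAAAABEREQAiIiIAMzMzAERERABVVVUAZmZmAHd3dwCIiIgAmZmZAKqqqgC7u7sAzMzMAN3d3QDu7u4A////AGZmZmdkMQERESIhJGZmZmd1QgERERIhNGd2ZniGQgAAARESNXiIiId1QhEAERESRomZmIZUMzEREREjRpqYh3ZUMjIRIjM0V5mHd3ZTMjIiM0RFeJmId2VDIiIjNERGiImYh2VCIiI0RERXiImamGZTIiNFRERYiIiamHZUMyJFRERniIiIh3ZUVTNFVVVniIh3ZnZlZ2ZmZmd3iHdmZmZniImYiYh4iGZmZmZoiJu7u5mJmWZmZmZneKvN3LqYiGZmZmZ3d4q93cqYiGZmZ3eId4m8y6mIiGZnd3iIiIq7qZmIiGZneIiIiJzKmZiIiGZmeIiImr3KmYiIiHZmeJiZq97KmYiImXZmiaqqqs7cqpmZmYd3mavLurzMuqqZqg=="/>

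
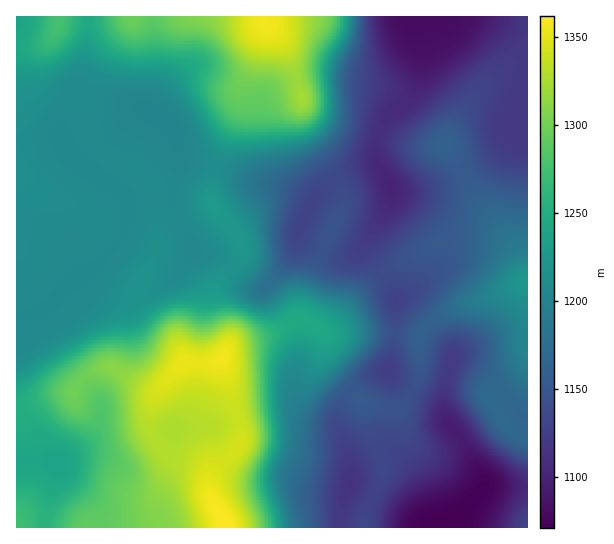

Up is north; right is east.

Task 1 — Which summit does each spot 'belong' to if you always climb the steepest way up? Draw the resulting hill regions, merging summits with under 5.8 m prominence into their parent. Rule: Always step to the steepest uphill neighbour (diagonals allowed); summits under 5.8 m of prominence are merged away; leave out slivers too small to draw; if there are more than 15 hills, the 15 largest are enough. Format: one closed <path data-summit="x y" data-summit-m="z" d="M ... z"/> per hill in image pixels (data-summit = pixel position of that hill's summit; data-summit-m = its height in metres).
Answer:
<path data-summit="225 527" data-summit-m="1362" d="M387 371l-22 9-16 13-10 17-1 18-9-7-24-5-12-8-23 0-33 7-30 12-30 2-24 18-28 14-11 0-17-5-16 0-18 4-4 3-2 12-8 22-4 17 0 13 402 1 34-35 3-6-3-12-17-32-15-18-8-15-6-6-33-17z"/><path data-summit="222 358" data-summit-m="1357" d="M299 236l-7 19-15 19-15 14-12-4-29-25-24-8-5 0-19 28-36 22-11 0-15-5-12-8-12-12-16 8-21 23-9 6 0 6 27 48 31 34 2 13-6 17-35 30 21-5 16 0 17 5 11 0 28-14 24-18 30-2 30-12 33-7 23 0 12 8 24 5 9 7 1-18 10-17 16-13 23-10 7-27 1-46-27-39-4-8 0-9-12 14-16 1-27-11z"/><path data-summit="265 17" data-summit-m="1357" d="M414 16l-260 0 1 63-6 28 20 18 13 31 36 11 37 14 14 2 22 6 22 12 13-16 16-10 20-8 17-1-3-8 0-13 4-16 5-10 26-22 10-24 2-26-4-21z"/><path data-summit="527 281" data-summit-m="1225" d="M527 121l-4 0-28 31-24 16-41 19-17 4-20-2-5 18-23 35 0 8 4 8 27 39-1 46-7 28 14 16 33 17 6 6 27 40 13 25 4 13 43-2z"/><path data-summit="445 145" data-summit-m="1162" d="M453 16l-38 1 4 9 4 21-3 31-7 15-8 10-12 9-10 11-7 22 0 13 3 8 15 25 19 0 17-4 41-19 24-16 28-31 5 0 0-47-5-21-7-11-10-10-15-9z"/><path data-summit="214 206" data-summit-m="1229" d="M179 151l0 15-6 20 0 20 19 43 29 10 29 25 9 4 6-1 27-32 5-12 4-20 11-21-5-5-16-8-22-6-14-2-41-16-27-6-5-3z"/><path data-summit="131 17" data-summit-m="1296" d="M153 16l-65 1 0 20-7 38-6 23-15 35 1 10 6 10 18 16 14-12 38-44 8-4 6 1-2-7 6-24z"/><path data-summit="59 18" data-summit-m="1276" d="M87 16l-71 1 1 123 43-1 1-12 14-29 6-23 7-38z"/><path data-summit="527 527" data-summit-m="1130" d="M527 487l-42 1-37 39 79 1z"/><path data-summit="17 527" data-summit-m="1272" d="M53 460l-28 0-9 2 1 66 28-1 2-20 12-37 0-7z"/>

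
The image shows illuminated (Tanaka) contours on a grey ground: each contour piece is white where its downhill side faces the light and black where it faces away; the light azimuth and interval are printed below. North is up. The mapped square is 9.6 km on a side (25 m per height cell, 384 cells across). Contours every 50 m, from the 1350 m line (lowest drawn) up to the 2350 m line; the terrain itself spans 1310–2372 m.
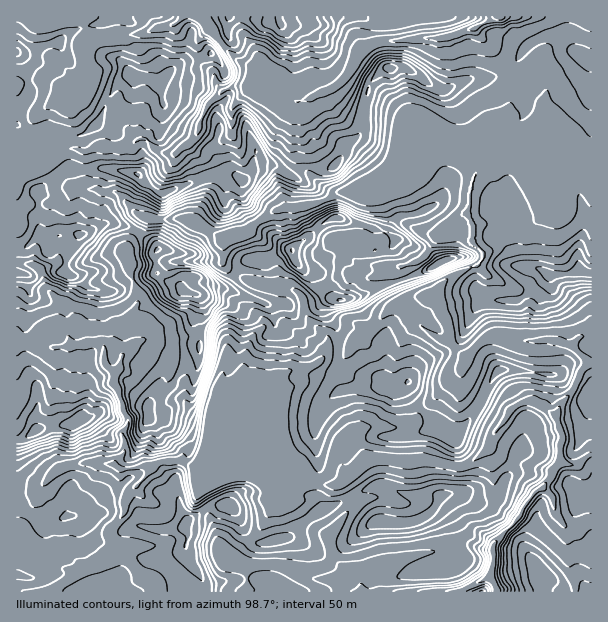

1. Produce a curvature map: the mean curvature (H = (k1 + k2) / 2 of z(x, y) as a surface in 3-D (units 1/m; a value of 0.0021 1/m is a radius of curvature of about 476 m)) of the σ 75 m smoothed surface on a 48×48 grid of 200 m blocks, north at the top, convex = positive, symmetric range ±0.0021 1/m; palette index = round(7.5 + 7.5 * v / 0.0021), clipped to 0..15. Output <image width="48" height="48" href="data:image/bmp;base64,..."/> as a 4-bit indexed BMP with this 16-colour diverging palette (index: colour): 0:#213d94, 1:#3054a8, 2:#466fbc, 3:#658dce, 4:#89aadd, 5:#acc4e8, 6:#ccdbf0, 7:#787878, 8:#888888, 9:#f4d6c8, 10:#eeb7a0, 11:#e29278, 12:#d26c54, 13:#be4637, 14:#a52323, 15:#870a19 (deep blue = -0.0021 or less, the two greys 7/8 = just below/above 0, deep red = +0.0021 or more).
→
<image width="48" height="48" href="data:image/bmp;base64,Qk32BAAAAAAAAHYAAAAoAAAAMAAAADAAAAABAAQAAAAAAIAEAAATCwAAEwsAABAAAAAAAAAAlD0hAKhUMAC8b0YAzo1lAN2qiQDoxKwA8NvMAHh4eACIiIgAyNb0AKC37gB4kuIAVGzSADdGvgAjI6UAGQqHAGdli6iId3d7lmaJuoh3V2VDIhBEFoqYaqqYVHmYZ3edZ4eZZFZ4aJq8zdxwqqy4Z3d3hkWHmIi5JFQzRolmZmZ3iK3weryFd3eHeZZVZnnWFFm5ialqhVVUVWlwfNlmd3d3eJV3d2fHFJmsy4VayXd2VXiRDMZ3eGiZiZRcuovpNrlHmoZFvt3cl3d6UKmEZ4iZqaxGp1nKjOlFaKyDa7mKyYerwS5VqJZ4mYlkdXwl79dWVYvKVVRmmpmZyQxImIVYqImTW65ASttmdoY2u6u6vc23ulA8mIZGqol7V69FU0VXd1dkSbhmiHiWu6oNuHZSIyIVIDdFd3d3dXtnVVREQQFmeYkxJoVEdEZZeGSUd3d3dppXdERENrk0iZuy1OuFt3p1yreVZ3d3aLpWerupiuthiZmQuG/b+5cT+7yVZ3d3abplV3eKu7xzSpqAqEqJz+6g3MqUV3d3aKt2VWdmmXu2J9xEqVpnar8H24iVR3d3aJuYZmmHeFbpQkFCq3p2Z3gKmpXYJ3d3Z4mqmbu5VlS8V0WFTHuHd5Q6eYnKF3ZnZ3iYibrcZFV+dWm9KHp3eJQ4d4iuRXZmRVeXiZeslFVc/u3eg4hoiaR3h4afYnaHd3KWd4aKumRqlmZ5k2VWRGR1ZnavYHWpmqWGZpd5hmY3VFVUSniIaYeIZnaMQHV8mISIZalmVm5CNERGZXdnd4h4dlSrYptIWUdzVmplll6TVmdmdmh3ZWZmZVZrl6abyGuFZSRohHrJrJuZdXx0R5y2Jr7Px5zJo0v/+2IkVIm8u5m5U3kFmqq2R767q4M0Mql1ae2UIHvHVWe3Zupf/LlTn5vuc1V2W8pkVWfP9QFjeZvs3jF3k0dUSzI0Es3Hj2iHdkQx7/0n3Mp1t7i4qVNDf/7sU6uH/1V2m7yrSLs0dmZltWqbrrU0rrdnIiNbnfUkRp/WIVRah2dlh0mJmszsZFMRZTFpVb+838kjZGdYiHd2aFl2Z3qhAUAUv4chQkr/dUi8uVSJiId3eGh3aYpRWuZSjZxDIgBUI1ZozZSJiId3iG2nVDMWv//Hacx0SsYBVmZmepV5iHd3h1eZd4mt9yjdut6kz4m2RWd2eJdZiId4h3ZZ2r3b2TOHiom7p5z7ZmZ3eYdXmYiHh3dlZFRElCBomUrXZ3etmHZ3Zmd1ZmZmaGd3eVV0RqUXpS+VdXacu3V4iIiIaJiIeKq7qsiHaalA129kZXinu3Rnd3h4eIiHeJN3Rbl3ebhw9p5lZldmu2RmZnd3eIh3eJdWZWt3aMqxaFdWZmZWvFRVV3dnd4d3eXp2dkp4aJiaJkNWaGVVn1U1nqdnd4d3eXh2d1erqaeKO1R2eHdTb4ls+ryph3dniHeHh2SemLx2P3VVZ1eEOv/+hWmYiXdniclmlnrIWauq9yU2d0iGJsu3Vmd2eZZomsmsdWdnioZ6srMnunyVQiE0ZoqGeahpqIVqp2U0IlTlDFWa2qmER2VCIQE8u6qZhnZVZ5urqHOBXprMuLqZq6u83v5zBEZnZg=="/>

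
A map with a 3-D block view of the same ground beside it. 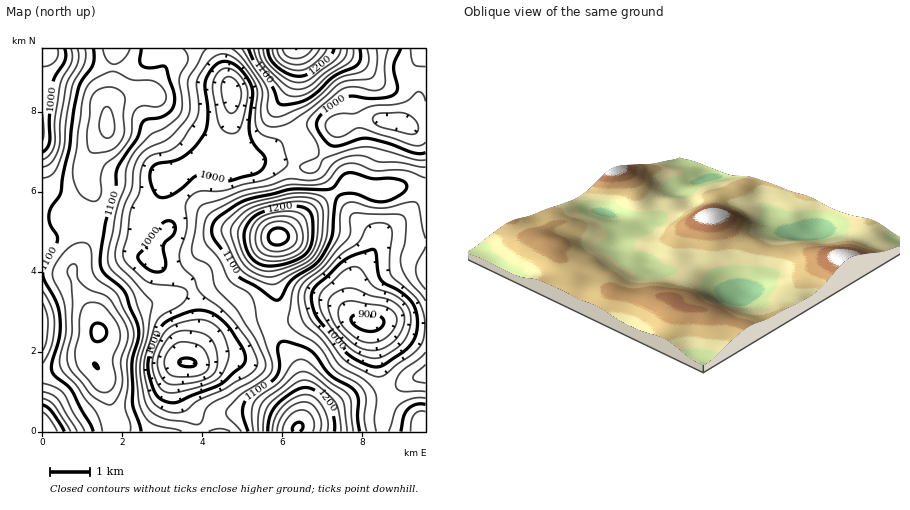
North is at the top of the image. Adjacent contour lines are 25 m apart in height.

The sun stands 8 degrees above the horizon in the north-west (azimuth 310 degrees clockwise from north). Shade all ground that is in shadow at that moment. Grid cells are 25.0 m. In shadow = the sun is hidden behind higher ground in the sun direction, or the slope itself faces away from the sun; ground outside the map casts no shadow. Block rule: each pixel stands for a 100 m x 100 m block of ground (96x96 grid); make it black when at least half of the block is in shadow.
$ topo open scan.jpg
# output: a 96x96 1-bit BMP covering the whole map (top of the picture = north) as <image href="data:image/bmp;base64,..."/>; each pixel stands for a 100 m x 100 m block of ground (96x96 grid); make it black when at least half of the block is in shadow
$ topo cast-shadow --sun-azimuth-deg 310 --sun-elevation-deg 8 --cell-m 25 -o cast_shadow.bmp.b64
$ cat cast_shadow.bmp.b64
<image width="96" height="96" href="data:image/bmp;base64,Qk2+BAAAAAAAAD4AAAAoAAAAYAAAAGAAAAABAAEAAAAAAIAEAAATCwAAEwsAAAIAAAAAAAAA////AAAAAAAAAAAAAAAAAAAAAAAAAAAAAAAAAAAAAAAAAAAAAAAAAAAAAAAAAAAAAAAAAAAAAAAAAAAAAAAAAAAAAAAAAAAAAAAAAAAAAAAAAAAAAAAAAAAAAAAAAAAAAAAAAAAAAAAAAAHAAAAAAAAAAAAAAAfgAAAAAAAAAAAAAAfwAAAAAAAAAAAAAA/+AAAAAAAAAAAAAAf/AAAAAAAAAAAAAAf/wAAAAAAAAAAAAAf/wAAAAAAAAAAAAAf/4AAAAAAAAAAAAAf/4AAAAAAAAAAAAAf/4AAAAAAAAAAAAA//4AAAAAAAAAAAAA//4AAAAAAAAAAAAA//wAAAAAAAAAAAAA//wAAAAAAAAAAAAAf/wAAAAAAAAAAAAAP/wAAAAAAAAAAAAAH/gAAAAAAAAAAAAAD/gAAAAAAAAAAAAAA/AAAAAAAAAAAAAAAOAAAAAAAAAAAAAAAAAAAAAAAf4AAAAAAAAAAAAAB/4AAAAAAAAAAAAAH/4AAAAAAAAAAAAAf/4AAAAAAAAAAAAB//wAAAAAAAAAAAAH//wAAAAAAAAAAAAP//wAAAAAAAAAAAAf//gAAAAAAAAAAAA///gAAAAAAAAAAAD///gAAAAAAAAAAAH///AAAAAAAAAAAAP///AAAAAAAAAAAAP///AAAAAAAAAAAAP///AAAAAAAAAAAAP///AAAAAAAAAAAAP//+AAAAAAAAAAAAH//+AAAAAAAAAAAAD//8AAAAAAAAAAAAA//4AAAAAAAAAAAAAf/wAAAAAAAAAAAAAH/gAAAAAAAAAAAAAD/gAAAAAAAAAAAAAB/AAAAAAAAAAAAAAA/AAAAAAAAAAAAAAA/AAAAAAAAAAAAAAAfAAAAAAAgAAAAAAAOAAAAAADwAAAAAAAAAAAAAADwAAAAAAAAAAAAAADwAAAAAAAAAAAAAABwAAAAAAAAAAAAAAAwAAAAAAAAAAAAAAAAAAAAAAAAAAAAAAAAAAAAAAAAAAAAAAAAAAAAAAAAAAAAAAAAAAAAAAAAAAAAAAAAAAAAAAAAAAAAAAADwAAAAAAAAAAAAAAP4AAAAAAAAAAAAAA/wAAAAAAAAAAAAAB/wAAAAAAAAAAAAAB/gAAAAAAAAAAAAAD/gAAAAAAAAAAAAAB/AAAAAAAAAAAAAAB+AAAAAAAAAAAAAAA8AAAAAAAAAAAAAAAAAAAAAAAAAAAAAAAAAAAAAAAAAAAAAAAAAAAAAAAHAAAAAAAAAAAAAAAfwAAAAAAAAAAAAAB/8AAAAAAAAAAAAAH//8AAAAAAAAAAAAP//8AAAAAAAAAAAAP//8AAAAAAAAAAAAP//4AAAAAAAAAAAAH//4AAAAAAAAAAAAH//wAAAAAAAAAAAAD//wAAAAAAAAAAAAD//gAAAAAAAAAAAAD//gAAAAAAAAAAAAD//gAAAAAAAADgAAH//AAAAAAAAAHAAAH//AAAAAAAAADAAAH/+AAAAAAAAAAAAAH/8AAAAAAAAAAAAAD/4AAAAAAAAAAAAAD/wAAAAAAAAAAAAAB4AAAA="/>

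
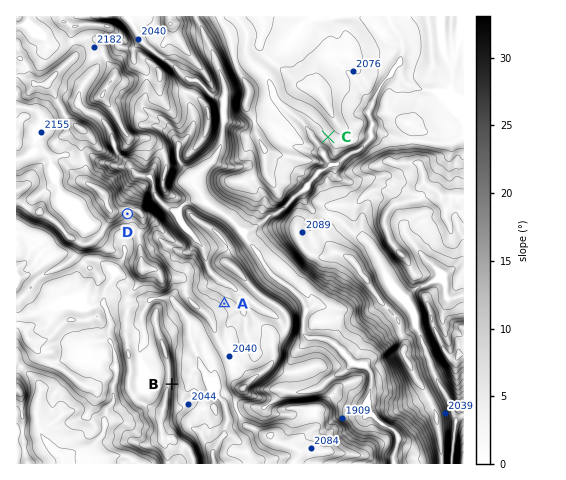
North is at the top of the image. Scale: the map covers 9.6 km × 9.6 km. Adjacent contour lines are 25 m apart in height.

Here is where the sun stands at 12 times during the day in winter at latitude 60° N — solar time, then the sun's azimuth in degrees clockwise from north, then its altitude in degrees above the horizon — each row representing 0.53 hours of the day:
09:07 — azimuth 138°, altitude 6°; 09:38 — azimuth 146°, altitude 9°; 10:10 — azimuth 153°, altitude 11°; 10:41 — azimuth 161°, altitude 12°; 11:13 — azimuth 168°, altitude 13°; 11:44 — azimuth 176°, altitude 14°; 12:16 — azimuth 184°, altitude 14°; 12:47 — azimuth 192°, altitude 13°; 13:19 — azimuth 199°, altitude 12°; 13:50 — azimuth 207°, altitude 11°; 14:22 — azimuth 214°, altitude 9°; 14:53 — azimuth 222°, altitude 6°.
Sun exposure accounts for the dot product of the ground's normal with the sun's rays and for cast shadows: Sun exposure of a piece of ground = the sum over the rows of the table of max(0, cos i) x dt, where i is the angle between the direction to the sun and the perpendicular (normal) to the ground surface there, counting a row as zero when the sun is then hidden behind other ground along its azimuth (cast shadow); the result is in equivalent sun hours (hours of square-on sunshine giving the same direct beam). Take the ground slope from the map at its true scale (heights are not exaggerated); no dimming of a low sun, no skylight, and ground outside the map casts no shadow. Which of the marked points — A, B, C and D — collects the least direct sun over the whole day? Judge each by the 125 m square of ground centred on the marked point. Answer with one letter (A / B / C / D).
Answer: A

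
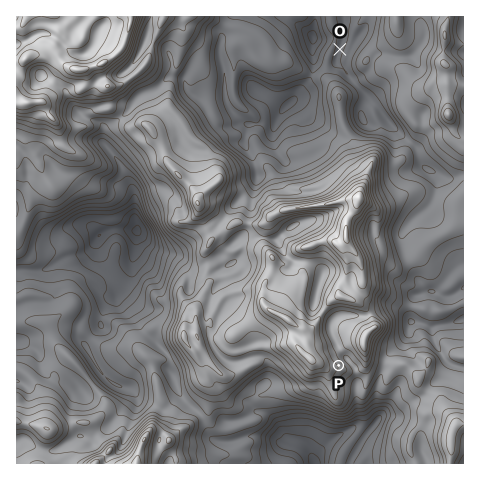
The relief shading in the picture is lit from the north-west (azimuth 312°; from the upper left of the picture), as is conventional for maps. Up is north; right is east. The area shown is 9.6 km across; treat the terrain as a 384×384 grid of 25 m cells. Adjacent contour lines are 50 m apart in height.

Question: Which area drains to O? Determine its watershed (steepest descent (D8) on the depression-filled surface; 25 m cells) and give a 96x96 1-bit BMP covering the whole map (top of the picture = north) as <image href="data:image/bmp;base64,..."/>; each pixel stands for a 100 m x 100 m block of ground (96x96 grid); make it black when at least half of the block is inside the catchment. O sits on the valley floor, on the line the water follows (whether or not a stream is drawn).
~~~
<image width="96" height="96" href="data:image/bmp;base64,Qk2+BAAAAAAAAD4AAAAoAAAAYAAAAGAAAAABAAEAAAAAAIAEAAATCwAAEwsAAAIAAAAAAAAA////AAAAAAAAAAAAAAAAAAAAAAAAAAAAAAAAAAAAAAAAAAAAAAAAAAAAAAAAAAAAAAAAAAAAAAAAAAAAAAAAAAAAAAAAAAAAAAAAAAAAAAAAAAAAAAAAAAAAAAAAAAAAAAAAAAAAAAAAAAAAAAAAAAAAAAAAAAAAAAAAAAAAAAAAAAAAAAAAAAAAAAAAAAAAAAAAAAAAAAAAAAAAAAAAAAAAAAAAAAAAAAAAAAAAAAAAAAAAAAAAAAAAAAAAAAAAAAAAAAAAAAAAAAAAAAAAAAAAAAAAAAAAAAAAAAAAAAAAAAAAAAAAAAAAAAAAAAAAAAAAAAAAAAAAAAAAAAAAAAAAAAAAAAAAAAAAAAAAAAAAAAAAAAAAAAAAAAAAAAAAAAAAAAAAAAAAAAAAAAAAAAAAAAAAAAAAAAAAAAAAAAAAAAAAAAAAAAAAAAAAAAAAAAAAAAAAAAAAAAAAAAAAAAAAAAAAAAAAAAAAAAAAAAAAAAAAAAAAAAAAAAAAAAAAAAAAAAAAAAAAAAAAAAAAAAAAAAAAAAAAAAAAAAAAAAAAAAAAAAAAAAAAAAAAAAAAAAAAAAAAAAAAAAAAAAAAAAAAAAAAAAAAAAAAAAAAAAAAAAAAAAAAAAAAAAAAAAAAAAAAAAAAAAAAAAAAAAAAAAAAAAAAAAAAAAAAAAAAAAAAAAAAAAAAAAAAAAAAAAAAAAAAAAAA8AAAAAAAAAAAAAB/+AAAAAAAAAAAAAB//AAAAAAAAAAAAAD//gAAAAAAAAAAAAH//wAAAAAAAAAAAAH//8AAAAAAAAAAAAH///AAAAAAAAAAAAH///gAAAAAAAAAAAH///wAAAAAAAAAAAH///4AAAAAAAAAAAD///4AAAAAAAAAAAB///4AAAAAAAAAAAB///4AAAAAAAAAAAB///4AAAAAAAAAAAA///8AAAAAAAAAAAA///8AAAAAAAAAAAA///8AAAAAAAAAAAAf//8AAAAAAAAAAAAf//8AAAAAAAAAAAAf//8AAAAAAAAAAAA///8AAAAAAAAAAAB///8AAAAAAAAAAAD///8AAAAAAAAAAAD///8AAAAAAAAAAAD///8AAAAAAAAAAAD///8AAAAAAAAAAAD///8AAAAAAAAAAAH///wAAAAAAAAAAAH///wAAAAAAAAAAAP///wAAAAAAAAAAAP///gAAAAAAAAAAAP///gAAAAAAAAAAAf///gAAAAAAAAAAAf///gAAAAAAAAAAAf///gAAAAAAAAAAAf///gAAAAAAAAAAAf///gAAAAAAAAAAA////gAAAAAAAAAAA//+HAAAAAAAAAAAB//8AAAAAAAAAAAAD//4AAAAAAAAAAAAD//wAAAAAAAAAAAAB//AAAAAAAAAAAAAB/AAAAAAAAAAAAAAB8AAAAAAAAAAAAAAB4AAAAAAAAAAAAAAAAAAAAAAAAAAAAAAAAAAAAAAAAAAAAAAAAAAAAAAAAAAAAAAAAAAAAAAAAAAAAAAAAAAAAAAAAAAAAAAAAAAAAAAAAAAAAAAAAAAAA="/>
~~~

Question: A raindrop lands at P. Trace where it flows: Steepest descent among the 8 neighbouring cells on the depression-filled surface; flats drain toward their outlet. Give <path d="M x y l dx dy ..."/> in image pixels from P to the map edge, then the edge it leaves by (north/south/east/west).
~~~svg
<path d="M339 365l5-5 3 0 8 8 1 3 0 41 1 1 0 11-4 4-9 4-12 8-18 18 0 5"/>
exit: south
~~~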